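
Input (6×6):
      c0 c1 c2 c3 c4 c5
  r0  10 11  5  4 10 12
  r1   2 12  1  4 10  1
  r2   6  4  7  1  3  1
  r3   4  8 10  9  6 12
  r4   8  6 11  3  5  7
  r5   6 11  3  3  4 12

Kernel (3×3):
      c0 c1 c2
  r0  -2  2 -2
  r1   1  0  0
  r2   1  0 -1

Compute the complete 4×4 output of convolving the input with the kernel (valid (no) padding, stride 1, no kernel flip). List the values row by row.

-7 -5 -17 -8
18 -27 -3 8
-17 15 -2 7
-1 0 -4 -36

Output[0,0]: The receptive field on the input at this output position is [10 11 5 / 2 12 1 / 6 4 7]. Elementwise product with the kernel and sum: 10·-2 + 11·2 + 5·-2 + 2·1 + 6·1 + 7·-1.
Output[0,1]: The receptive field on the input at this output position is [11 5 4 / 12 1 4 / 4 7 1]. Elementwise product with the kernel and sum: 11·-2 + 5·2 + 4·-2 + 12·1 + 4·1 + 1·-1.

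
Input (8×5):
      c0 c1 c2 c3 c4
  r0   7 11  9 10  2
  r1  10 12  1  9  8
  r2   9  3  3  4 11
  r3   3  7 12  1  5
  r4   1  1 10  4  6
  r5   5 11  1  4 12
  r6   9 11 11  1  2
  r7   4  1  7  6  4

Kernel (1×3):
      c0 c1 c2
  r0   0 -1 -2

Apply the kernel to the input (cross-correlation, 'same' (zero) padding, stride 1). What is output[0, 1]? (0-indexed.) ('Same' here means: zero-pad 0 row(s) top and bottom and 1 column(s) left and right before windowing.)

The receptive field on the zero-padded input at this output position is [7 11 9]. Elementwise product with the kernel and sum: 11·-1 + 9·-2.

-29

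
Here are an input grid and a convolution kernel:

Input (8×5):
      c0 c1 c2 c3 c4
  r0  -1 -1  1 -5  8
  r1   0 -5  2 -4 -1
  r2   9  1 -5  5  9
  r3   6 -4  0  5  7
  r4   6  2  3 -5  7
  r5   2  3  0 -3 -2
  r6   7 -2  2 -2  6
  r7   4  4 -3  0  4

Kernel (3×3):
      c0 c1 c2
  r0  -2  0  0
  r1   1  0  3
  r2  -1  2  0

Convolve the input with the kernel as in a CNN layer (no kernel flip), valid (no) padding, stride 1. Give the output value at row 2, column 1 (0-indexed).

The receptive field on the input at this output position is [1 -5 5 / -4 0 5 / 2 3 -5]. Elementwise product with the kernel and sum: 1·-2 + -4·1 + 5·3 + 2·-1 + 3·2.

13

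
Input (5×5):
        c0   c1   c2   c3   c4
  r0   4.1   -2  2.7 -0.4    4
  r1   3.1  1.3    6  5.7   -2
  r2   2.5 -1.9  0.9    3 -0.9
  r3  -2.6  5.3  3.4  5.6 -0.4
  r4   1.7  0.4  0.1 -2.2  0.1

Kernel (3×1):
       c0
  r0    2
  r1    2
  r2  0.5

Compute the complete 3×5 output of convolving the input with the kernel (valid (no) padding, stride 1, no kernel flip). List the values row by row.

Output[0,0]: The receptive field on the input at this output position is [4.1 / 3.1 / 2.5]. Elementwise product with the kernel and sum: 4.1·2 + 3.1·2 + 2.5·0.5.
Output[0,1]: The receptive field on the input at this output position is [-2 / 1.3 / -1.9]. Elementwise product with the kernel and sum: -2·2 + 1.3·2 + -1.9·0.5.

15.65 -2.35 17.85 12.1 3.55
9.9 1.45 15.5 20.2 -6
0.65 7 8.65 16.1 -2.55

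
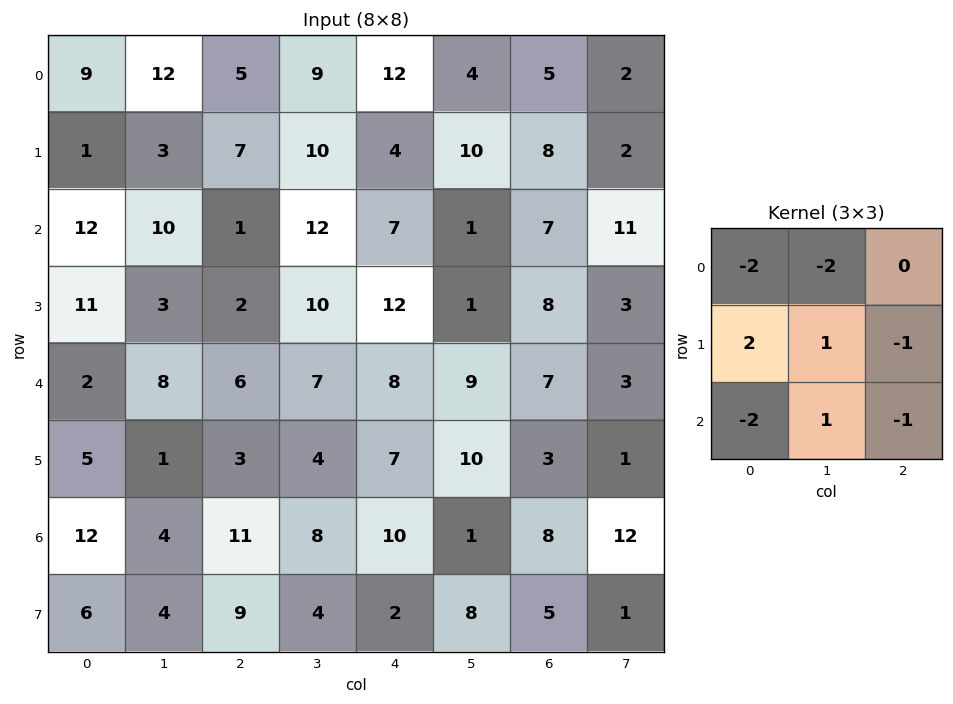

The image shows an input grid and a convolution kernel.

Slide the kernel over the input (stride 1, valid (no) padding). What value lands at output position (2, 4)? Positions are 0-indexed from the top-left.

The receptive field on the input at this output position is [7 1 7 / 12 1 8 / 8 9 7]. Elementwise product with the kernel and sum: 7·-2 + 1·-2 + 12·2 + 1·1 + 8·-1 + 8·-2 + 9·1 + 7·-1.

-13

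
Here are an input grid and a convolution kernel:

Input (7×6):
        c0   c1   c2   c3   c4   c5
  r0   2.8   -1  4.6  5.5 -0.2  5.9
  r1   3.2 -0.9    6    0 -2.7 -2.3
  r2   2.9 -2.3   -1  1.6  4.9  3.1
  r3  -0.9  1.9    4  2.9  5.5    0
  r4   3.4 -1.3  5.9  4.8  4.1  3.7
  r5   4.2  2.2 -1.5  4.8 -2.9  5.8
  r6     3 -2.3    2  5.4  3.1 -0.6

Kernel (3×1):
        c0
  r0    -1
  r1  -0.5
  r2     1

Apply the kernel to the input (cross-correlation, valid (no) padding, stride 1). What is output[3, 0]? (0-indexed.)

3.4

The receptive field on the input at this output position is [-0.9 / 3.4 / 4.2]. Elementwise product with the kernel and sum: -0.9·-1 + 3.4·-0.5 + 4.2·1.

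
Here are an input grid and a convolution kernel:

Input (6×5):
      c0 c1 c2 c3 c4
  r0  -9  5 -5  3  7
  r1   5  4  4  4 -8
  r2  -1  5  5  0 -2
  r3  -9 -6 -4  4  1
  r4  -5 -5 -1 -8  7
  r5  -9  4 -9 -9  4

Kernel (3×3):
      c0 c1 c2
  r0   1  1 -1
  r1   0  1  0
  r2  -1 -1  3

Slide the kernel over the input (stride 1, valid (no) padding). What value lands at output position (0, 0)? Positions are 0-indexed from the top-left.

The receptive field on the input at this output position is [-9 5 -5 / 5 4 4 / -1 5 5]. Elementwise product with the kernel and sum: -9·1 + 5·1 + -5·-1 + 4·1 + -1·-1 + 5·-1 + 5·3.

16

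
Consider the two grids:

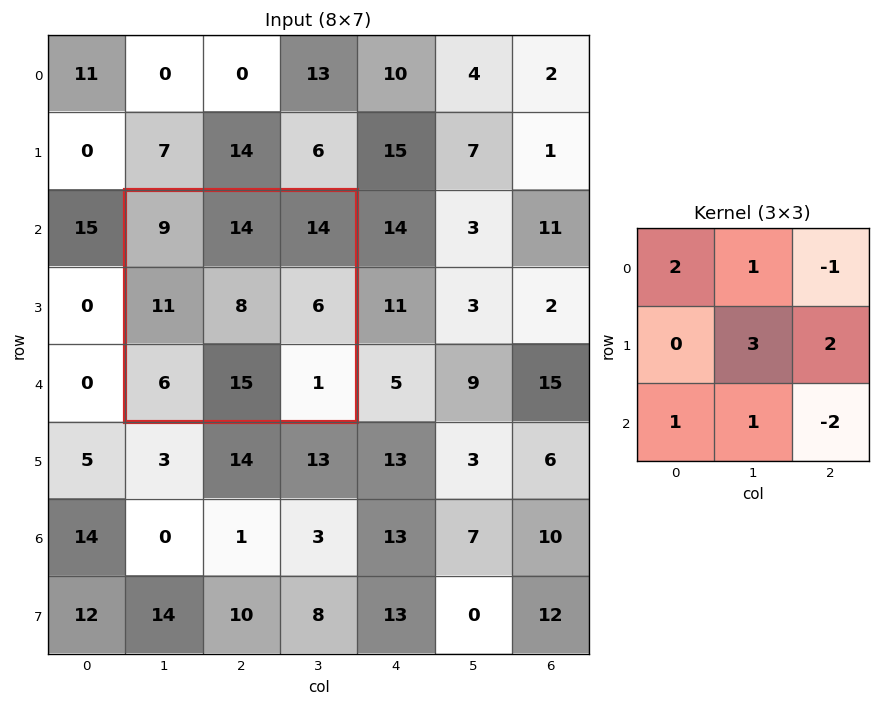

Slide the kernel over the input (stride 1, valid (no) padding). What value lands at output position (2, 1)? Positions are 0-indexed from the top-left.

The receptive field on the input at this output position is [9 14 14 / 11 8 6 / 6 15 1]. Elementwise product with the kernel and sum: 9·2 + 14·1 + 14·-1 + 8·3 + 6·2 + 6·1 + 15·1 + 1·-2.

73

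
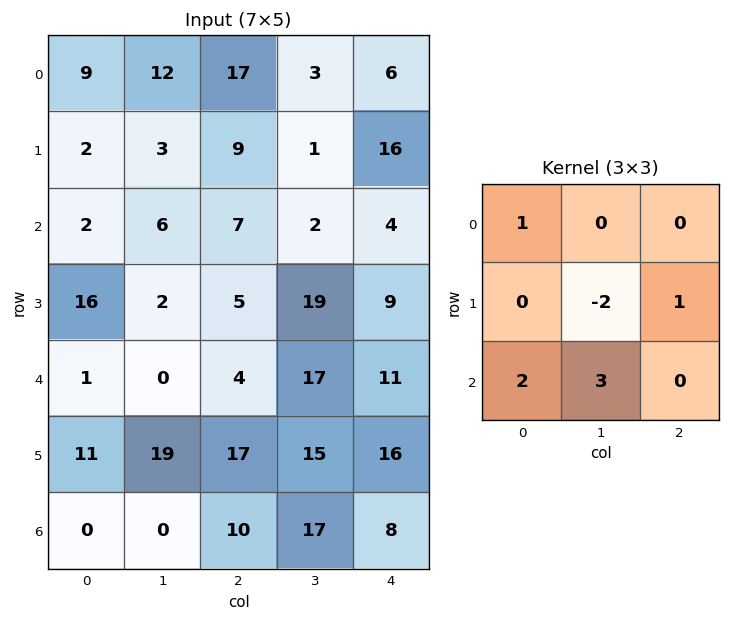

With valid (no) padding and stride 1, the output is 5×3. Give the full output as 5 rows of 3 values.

Output[0,0]: The receptive field on the input at this output position is [9 12 17 / 2 3 9 / 2 6 7]. Elementwise product with the kernel and sum: 9·1 + 3·-2 + 9·1 + 2·2 + 6·3.

34 28 51
35 10 76
5 27 37
99 100 61
-20 11 61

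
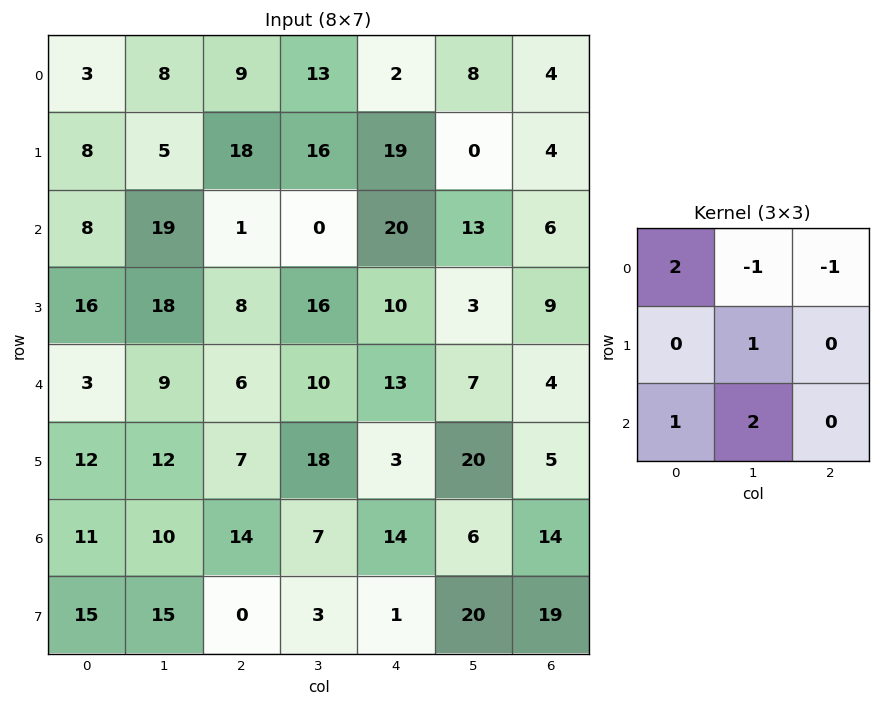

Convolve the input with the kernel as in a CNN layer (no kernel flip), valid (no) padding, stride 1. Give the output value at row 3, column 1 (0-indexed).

The receptive field on the input at this output position is [18 8 16 / 9 6 10 / 12 7 18]. Elementwise product with the kernel and sum: 18·2 + 8·-1 + 16·-1 + 6·1 + 12·1 + 7·2.

44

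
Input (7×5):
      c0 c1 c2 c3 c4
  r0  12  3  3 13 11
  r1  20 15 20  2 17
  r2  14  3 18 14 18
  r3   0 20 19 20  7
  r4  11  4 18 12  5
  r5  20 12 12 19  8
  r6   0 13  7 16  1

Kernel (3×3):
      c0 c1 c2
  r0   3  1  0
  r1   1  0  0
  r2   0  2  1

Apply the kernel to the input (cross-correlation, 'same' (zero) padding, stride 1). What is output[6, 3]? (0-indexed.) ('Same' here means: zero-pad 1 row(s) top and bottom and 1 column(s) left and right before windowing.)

The receptive field on the zero-padded input at this output position is [12 19 8 / 7 16 1 / 0 0 0]. Elementwise product with the kernel and sum: 12·3 + 19·1 + 7·1 + 0·2 + 0·1.

62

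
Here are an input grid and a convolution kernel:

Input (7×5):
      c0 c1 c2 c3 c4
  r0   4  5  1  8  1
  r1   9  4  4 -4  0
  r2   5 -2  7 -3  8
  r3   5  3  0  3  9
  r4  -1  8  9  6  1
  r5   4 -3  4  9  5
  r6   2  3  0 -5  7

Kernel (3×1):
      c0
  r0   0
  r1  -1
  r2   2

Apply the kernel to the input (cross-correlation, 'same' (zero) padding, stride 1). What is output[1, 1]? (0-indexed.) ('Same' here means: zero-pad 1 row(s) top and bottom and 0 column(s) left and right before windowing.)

The receptive field on the zero-padded input at this output position is [5 / 4 / -2]. Elementwise product with the kernel and sum: 4·-1 + -2·2.

-8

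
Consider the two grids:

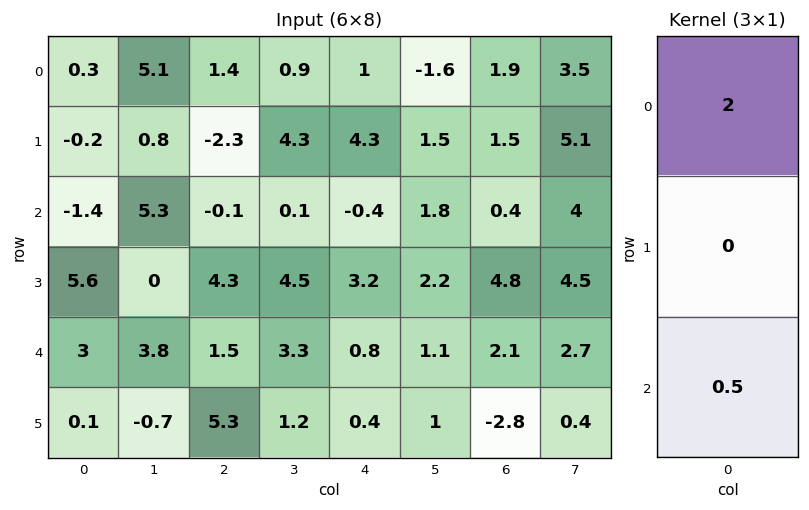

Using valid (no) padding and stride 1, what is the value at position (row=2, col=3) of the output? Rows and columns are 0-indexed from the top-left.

The receptive field on the input at this output position is [0.1 / 4.5 / 3.3]. Elementwise product with the kernel and sum: 0.1·2 + 3.3·0.5.

1.85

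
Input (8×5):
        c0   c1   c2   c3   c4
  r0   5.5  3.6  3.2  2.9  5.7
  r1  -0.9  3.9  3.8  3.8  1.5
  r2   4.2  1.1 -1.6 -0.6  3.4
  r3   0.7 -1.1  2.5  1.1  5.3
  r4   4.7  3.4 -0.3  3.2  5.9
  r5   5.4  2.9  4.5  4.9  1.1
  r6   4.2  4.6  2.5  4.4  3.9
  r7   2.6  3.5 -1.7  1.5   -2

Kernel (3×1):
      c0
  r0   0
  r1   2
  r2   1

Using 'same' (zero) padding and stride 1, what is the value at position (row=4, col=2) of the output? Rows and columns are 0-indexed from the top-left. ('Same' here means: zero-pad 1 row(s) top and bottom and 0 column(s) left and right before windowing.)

The receptive field on the zero-padded input at this output position is [2.5 / -0.3 / 4.5]. Elementwise product with the kernel and sum: -0.3·2 + 4.5·1.

3.9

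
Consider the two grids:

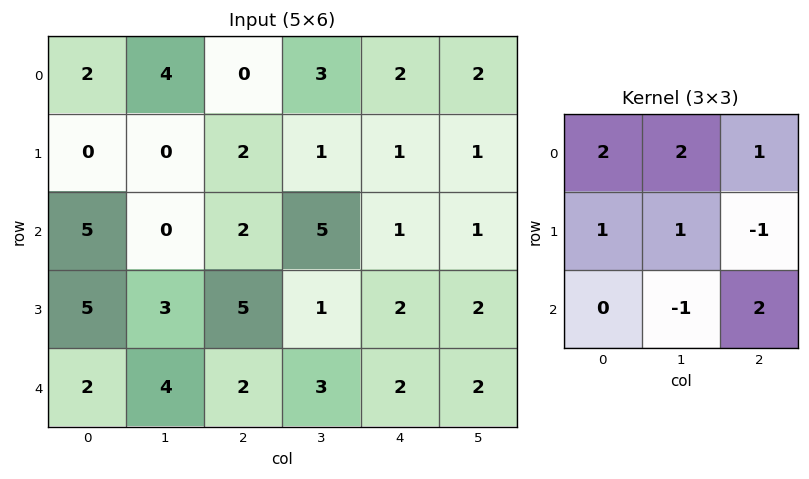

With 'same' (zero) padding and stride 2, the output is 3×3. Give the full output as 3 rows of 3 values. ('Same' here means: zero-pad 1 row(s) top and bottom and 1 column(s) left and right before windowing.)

-2 1 4
6 -1 12
11 20 11

Output[0,0]: The receptive field on the zero-padded input at this output position is [0 0 0 / 0 2 4 / 0 0 0]. Elementwise product with the kernel and sum: 0·2 + 0·2 + 0·1 + 0·1 + 2·1 + 4·-1 + 0·-1 + 0·2.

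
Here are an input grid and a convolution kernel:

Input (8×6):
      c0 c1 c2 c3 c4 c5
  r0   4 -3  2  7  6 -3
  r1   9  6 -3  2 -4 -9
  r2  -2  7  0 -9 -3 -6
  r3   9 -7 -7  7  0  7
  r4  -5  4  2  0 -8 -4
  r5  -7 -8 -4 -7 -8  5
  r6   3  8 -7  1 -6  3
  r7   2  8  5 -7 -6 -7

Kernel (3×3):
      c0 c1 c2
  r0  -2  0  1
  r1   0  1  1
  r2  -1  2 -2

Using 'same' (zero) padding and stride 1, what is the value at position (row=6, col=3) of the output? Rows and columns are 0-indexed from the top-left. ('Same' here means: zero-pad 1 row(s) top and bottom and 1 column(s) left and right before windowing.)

-12

The receptive field on the zero-padded input at this output position is [-4 -7 -8 / -7 1 -6 / 5 -7 -6]. Elementwise product with the kernel and sum: -4·-2 + -8·1 + 1·1 + -6·1 + 5·-1 + -7·2 + -6·-2.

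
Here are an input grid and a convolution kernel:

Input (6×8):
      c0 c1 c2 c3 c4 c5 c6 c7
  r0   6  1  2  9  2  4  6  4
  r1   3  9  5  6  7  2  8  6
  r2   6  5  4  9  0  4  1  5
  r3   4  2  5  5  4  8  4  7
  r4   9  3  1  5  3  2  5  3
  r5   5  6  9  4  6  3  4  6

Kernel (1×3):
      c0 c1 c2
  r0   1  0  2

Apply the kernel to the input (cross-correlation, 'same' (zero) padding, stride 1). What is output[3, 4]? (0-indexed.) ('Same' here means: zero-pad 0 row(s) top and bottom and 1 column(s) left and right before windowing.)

The receptive field on the zero-padded input at this output position is [5 4 8]. Elementwise product with the kernel and sum: 5·1 + 8·2.

21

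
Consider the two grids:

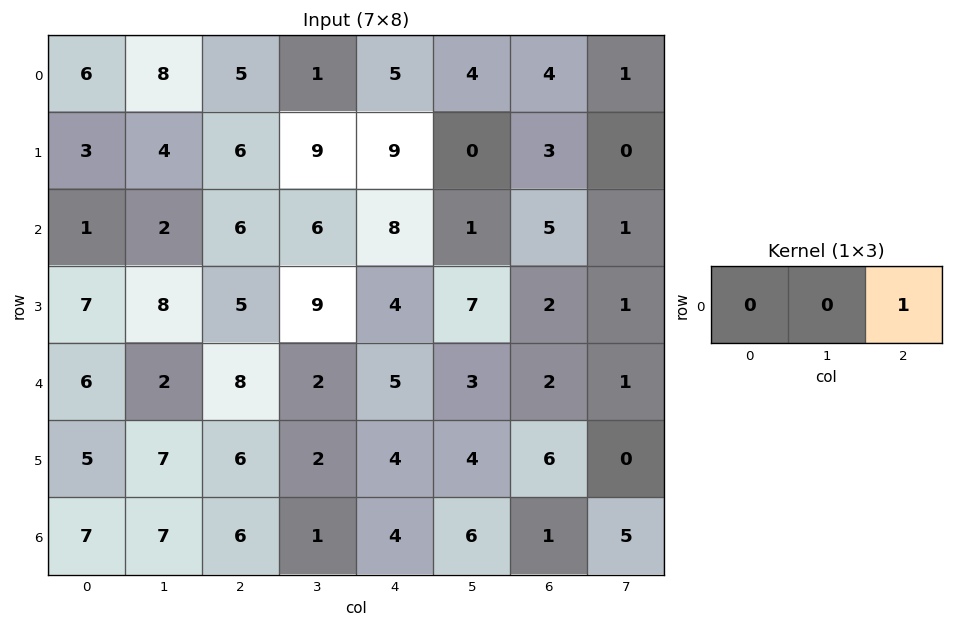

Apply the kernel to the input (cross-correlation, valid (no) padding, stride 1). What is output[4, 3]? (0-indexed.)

The receptive field on the input at this output position is [2 5 3]. Elementwise product with the kernel and sum: 3·1.

3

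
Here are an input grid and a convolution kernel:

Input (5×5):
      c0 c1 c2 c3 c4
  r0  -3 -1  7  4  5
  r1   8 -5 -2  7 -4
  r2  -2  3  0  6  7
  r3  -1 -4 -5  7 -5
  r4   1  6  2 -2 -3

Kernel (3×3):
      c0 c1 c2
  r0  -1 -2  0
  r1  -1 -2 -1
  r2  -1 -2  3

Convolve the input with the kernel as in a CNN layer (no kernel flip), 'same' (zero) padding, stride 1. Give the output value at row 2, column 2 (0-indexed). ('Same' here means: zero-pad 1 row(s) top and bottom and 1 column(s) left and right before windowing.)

35

The receptive field on the zero-padded input at this output position is [-5 -2 7 / 3 0 6 / -4 -5 7]. Elementwise product with the kernel and sum: -5·-1 + -2·-2 + 3·-1 + 0·-2 + 6·-1 + -4·-1 + -5·-2 + 7·3.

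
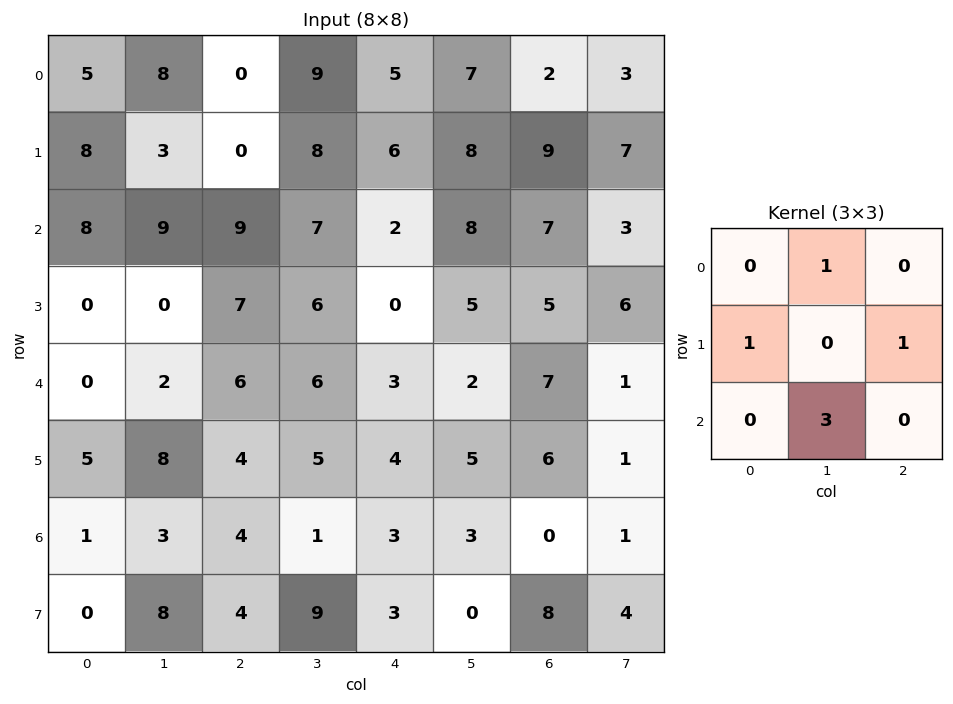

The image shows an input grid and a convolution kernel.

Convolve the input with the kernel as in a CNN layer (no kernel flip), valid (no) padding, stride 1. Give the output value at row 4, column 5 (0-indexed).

13

The receptive field on the input at this output position is [2 7 1 / 5 6 1 / 3 0 1]. Elementwise product with the kernel and sum: 7·1 + 5·1 + 1·1 + 0·3.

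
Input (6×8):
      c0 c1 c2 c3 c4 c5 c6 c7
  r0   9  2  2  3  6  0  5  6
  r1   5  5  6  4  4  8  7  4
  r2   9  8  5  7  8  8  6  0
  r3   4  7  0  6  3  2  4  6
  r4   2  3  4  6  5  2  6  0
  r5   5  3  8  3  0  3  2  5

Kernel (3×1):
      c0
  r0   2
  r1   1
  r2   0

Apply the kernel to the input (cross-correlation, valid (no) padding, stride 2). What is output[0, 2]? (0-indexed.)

The receptive field on the input at this output position is [6 / 4 / 8]. Elementwise product with the kernel and sum: 6·2 + 4·1.

16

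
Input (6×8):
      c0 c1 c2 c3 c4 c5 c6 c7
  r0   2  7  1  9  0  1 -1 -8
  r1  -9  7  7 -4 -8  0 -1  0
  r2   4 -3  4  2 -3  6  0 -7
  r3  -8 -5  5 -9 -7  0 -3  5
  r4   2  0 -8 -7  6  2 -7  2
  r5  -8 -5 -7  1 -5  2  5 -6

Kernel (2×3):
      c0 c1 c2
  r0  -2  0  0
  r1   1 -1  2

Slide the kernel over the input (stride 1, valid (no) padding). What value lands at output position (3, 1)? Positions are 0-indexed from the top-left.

4

The receptive field on the input at this output position is [-5 5 -9 / 0 -8 -7]. Elementwise product with the kernel and sum: -5·-2 + 0·1 + -8·-1 + -7·2.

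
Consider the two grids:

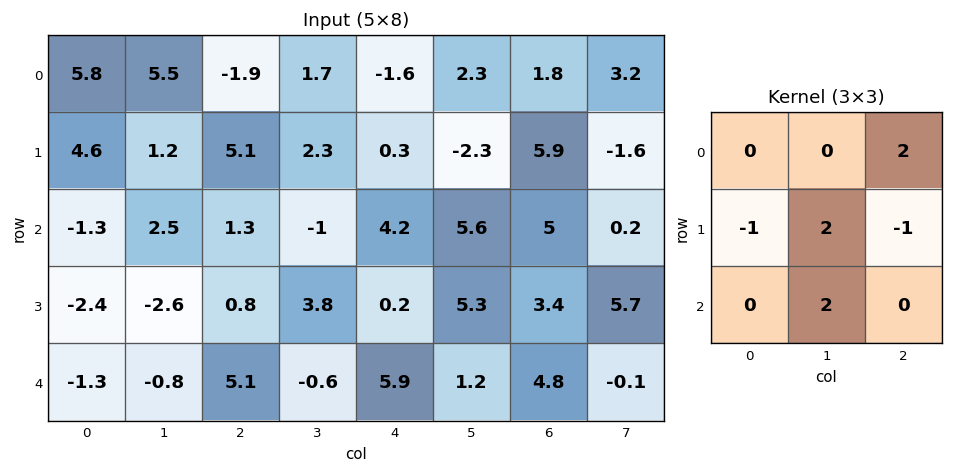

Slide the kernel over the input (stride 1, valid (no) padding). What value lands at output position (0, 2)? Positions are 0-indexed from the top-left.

-6

The receptive field on the input at this output position is [-1.9 1.7 -1.6 / 5.1 2.3 0.3 / 1.3 -1 4.2]. Elementwise product with the kernel and sum: -1.6·2 + 5.1·-1 + 2.3·2 + 0.3·-1 + -1·2.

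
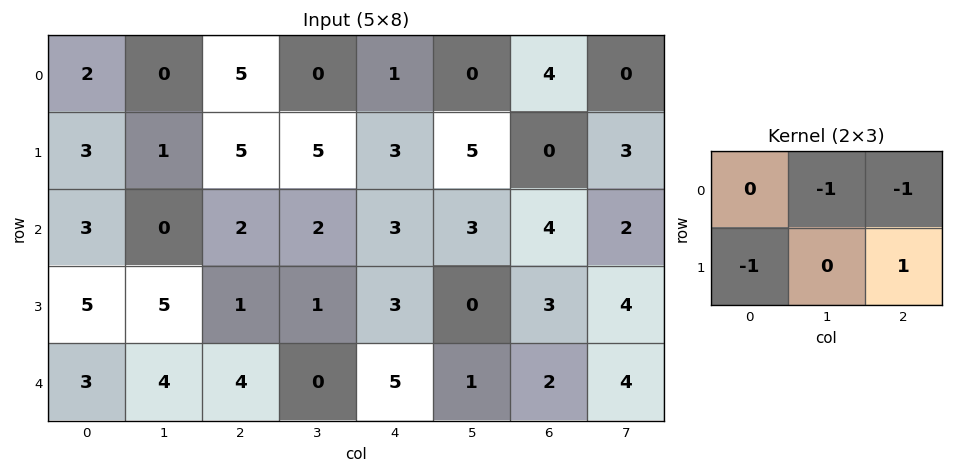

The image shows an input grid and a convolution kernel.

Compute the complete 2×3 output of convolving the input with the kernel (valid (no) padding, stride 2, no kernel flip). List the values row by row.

-3 -3 -7
-6 -3 -7

Output[0,0]: The receptive field on the input at this output position is [2 0 5 / 3 1 5]. Elementwise product with the kernel and sum: 0·-1 + 5·-1 + 3·-1 + 5·1.
Output[0,1]: The receptive field on the input at this output position is [5 0 1 / 5 5 3]. Elementwise product with the kernel and sum: 0·-1 + 1·-1 + 5·-1 + 3·1.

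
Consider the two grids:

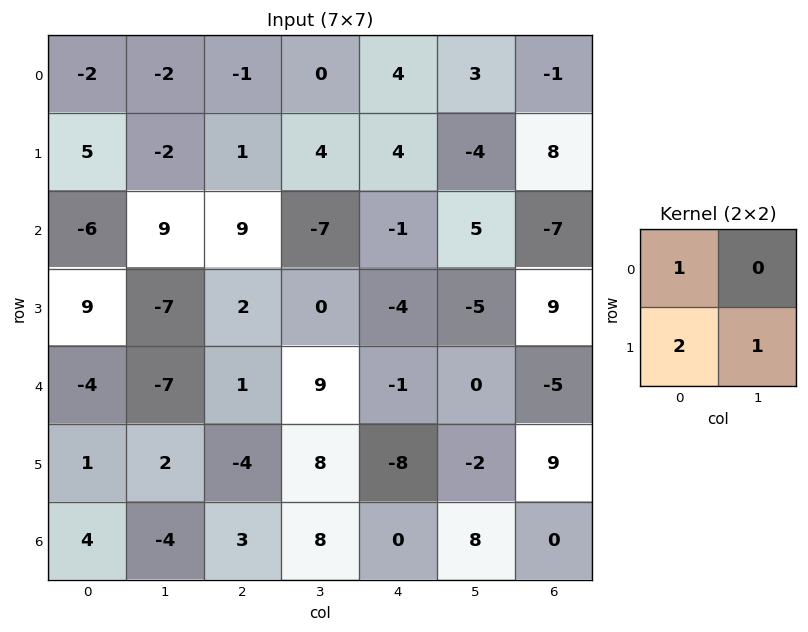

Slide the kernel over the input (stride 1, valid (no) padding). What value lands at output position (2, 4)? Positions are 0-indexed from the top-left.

-14

The receptive field on the input at this output position is [-1 5 / -4 -5]. Elementwise product with the kernel and sum: -1·1 + -4·2 + -5·1.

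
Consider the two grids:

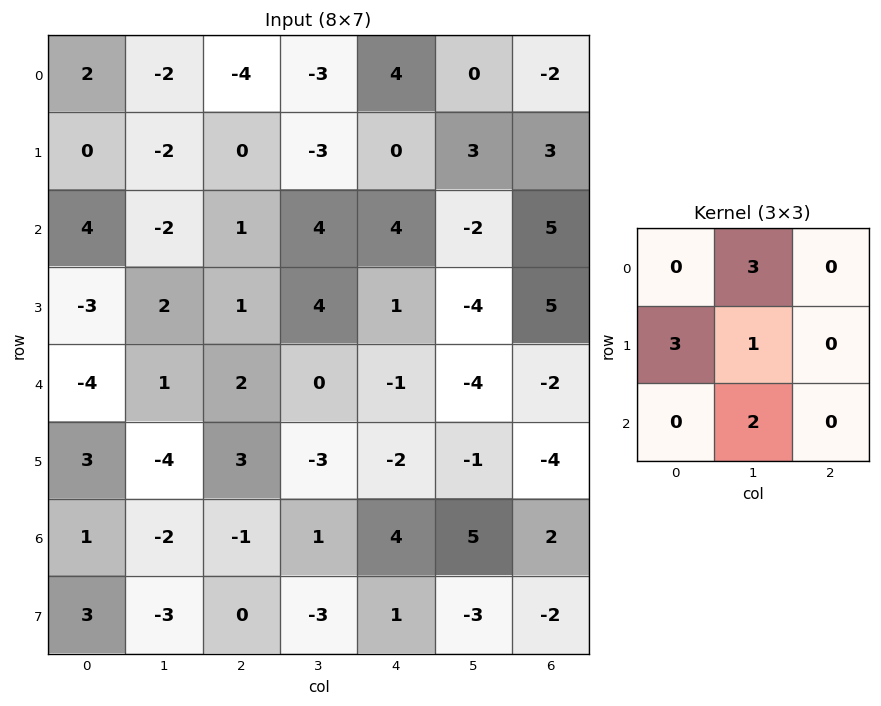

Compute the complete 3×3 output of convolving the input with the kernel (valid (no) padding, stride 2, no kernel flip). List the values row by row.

-12 -4 -1
-11 19 -15
4 8 -9

Output[0,0]: The receptive field on the input at this output position is [2 -2 -4 / 0 -2 0 / 4 -2 1]. Elementwise product with the kernel and sum: -2·3 + 0·3 + -2·1 + -2·2.
Output[0,1]: The receptive field on the input at this output position is [-4 -3 4 / 0 -3 0 / 1 4 4]. Elementwise product with the kernel and sum: -3·3 + 0·3 + -3·1 + 4·2.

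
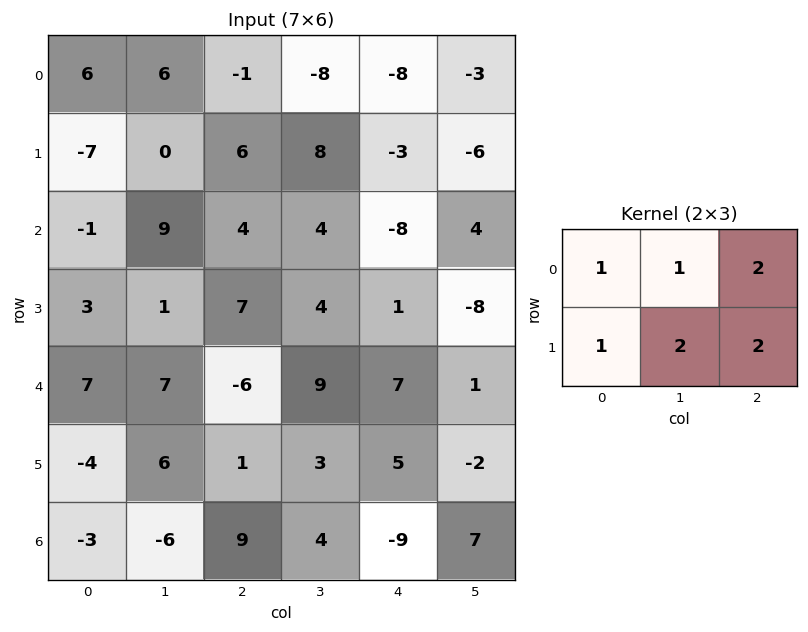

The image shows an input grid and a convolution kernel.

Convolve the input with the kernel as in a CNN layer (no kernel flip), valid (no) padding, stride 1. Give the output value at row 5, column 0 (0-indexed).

The receptive field on the input at this output position is [-4 6 1 / -3 -6 9]. Elementwise product with the kernel and sum: -4·1 + 6·1 + 1·2 + -3·1 + -6·2 + 9·2.

7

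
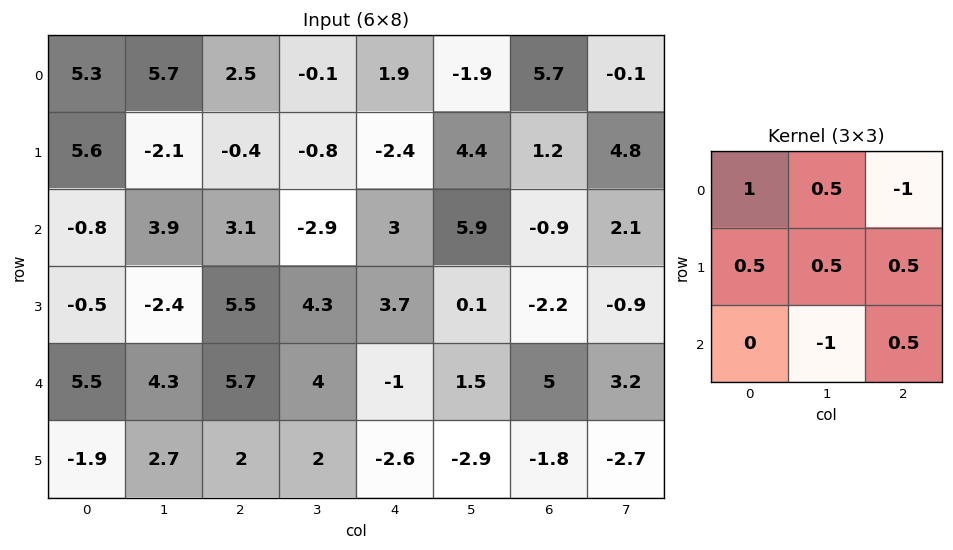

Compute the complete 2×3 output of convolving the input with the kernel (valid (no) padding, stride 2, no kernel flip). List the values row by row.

4.85 3.15 -9.5
-2.1 0.9 8.65

Output[0,0]: The receptive field on the input at this output position is [5.3 5.7 2.5 / 5.6 -2.1 -0.4 / -0.8 3.9 3.1]. Elementwise product with the kernel and sum: 5.3·1 + 5.7·0.5 + 2.5·-1 + 5.6·0.5 + -2.1·0.5 + -0.4·0.5 + 3.9·-1 + 3.1·0.5.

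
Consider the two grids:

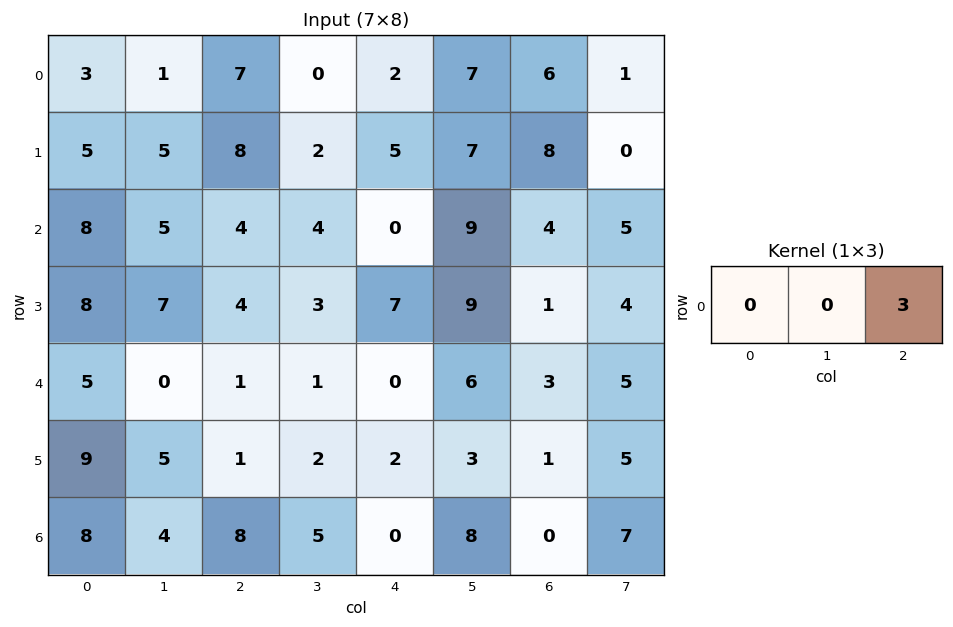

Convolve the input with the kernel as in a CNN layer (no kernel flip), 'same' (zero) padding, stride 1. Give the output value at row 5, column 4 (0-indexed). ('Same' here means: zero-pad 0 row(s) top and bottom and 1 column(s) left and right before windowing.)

The receptive field on the zero-padded input at this output position is [2 2 3]. Elementwise product with the kernel and sum: 3·3.

9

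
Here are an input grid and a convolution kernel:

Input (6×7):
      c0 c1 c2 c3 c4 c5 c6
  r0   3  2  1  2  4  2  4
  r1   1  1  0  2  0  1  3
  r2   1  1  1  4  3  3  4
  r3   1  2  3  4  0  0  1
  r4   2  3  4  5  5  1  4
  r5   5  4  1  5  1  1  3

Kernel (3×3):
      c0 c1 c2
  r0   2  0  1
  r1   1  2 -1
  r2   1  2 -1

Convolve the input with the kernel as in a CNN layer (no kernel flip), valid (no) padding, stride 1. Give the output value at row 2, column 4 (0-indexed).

The receptive field on the input at this output position is [3 3 4 / 0 0 1 / 5 1 4]. Elementwise product with the kernel and sum: 3·2 + 4·1 + 0·1 + 0·2 + 1·-1 + 5·1 + 1·2 + 4·-1.

12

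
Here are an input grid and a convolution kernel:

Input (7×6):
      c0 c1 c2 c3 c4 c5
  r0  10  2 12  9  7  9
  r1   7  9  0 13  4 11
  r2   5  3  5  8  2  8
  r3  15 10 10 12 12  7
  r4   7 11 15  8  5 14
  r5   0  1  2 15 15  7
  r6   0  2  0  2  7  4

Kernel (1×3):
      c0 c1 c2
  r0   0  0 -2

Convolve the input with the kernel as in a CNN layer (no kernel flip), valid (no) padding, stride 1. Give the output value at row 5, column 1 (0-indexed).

-30

The receptive field on the input at this output position is [1 2 15]. Elementwise product with the kernel and sum: 15·-2.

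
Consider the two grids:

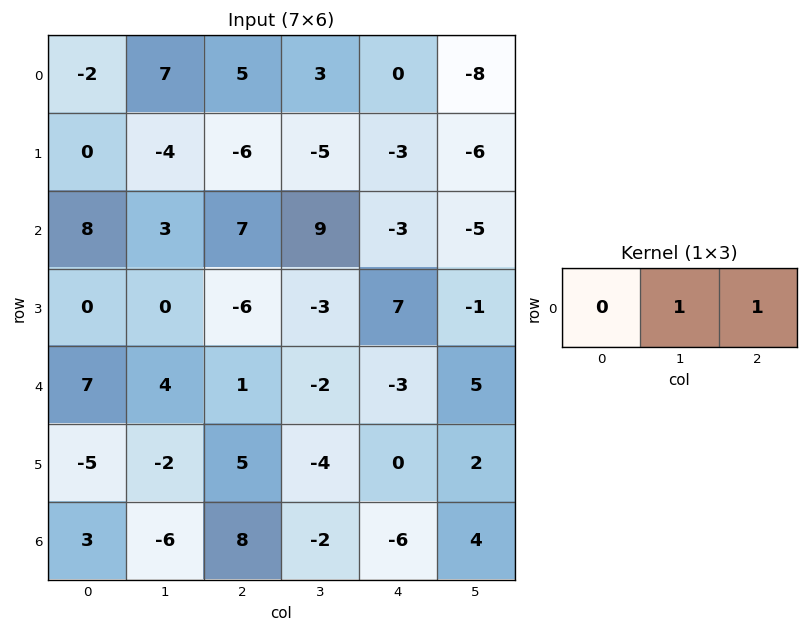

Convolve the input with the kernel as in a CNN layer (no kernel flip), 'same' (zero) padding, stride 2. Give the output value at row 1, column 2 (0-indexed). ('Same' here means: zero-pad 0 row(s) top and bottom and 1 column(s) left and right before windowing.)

-8

The receptive field on the zero-padded input at this output position is [9 -3 -5]. Elementwise product with the kernel and sum: -3·1 + -5·1.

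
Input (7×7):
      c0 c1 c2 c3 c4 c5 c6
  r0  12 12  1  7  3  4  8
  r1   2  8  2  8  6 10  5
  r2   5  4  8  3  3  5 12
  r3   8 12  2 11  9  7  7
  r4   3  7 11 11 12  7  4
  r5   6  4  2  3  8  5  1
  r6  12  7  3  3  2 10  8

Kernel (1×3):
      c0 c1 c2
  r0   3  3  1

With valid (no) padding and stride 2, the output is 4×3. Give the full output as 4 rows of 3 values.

Output[0,0]: The receptive field on the input at this output position is [12 12 1]. Elementwise product with the kernel and sum: 12·3 + 12·3 + 1·1.
Output[0,1]: The receptive field on the input at this output position is [1 7 3]. Elementwise product with the kernel and sum: 1·3 + 7·3 + 3·1.

73 27 29
35 36 36
41 78 61
60 20 44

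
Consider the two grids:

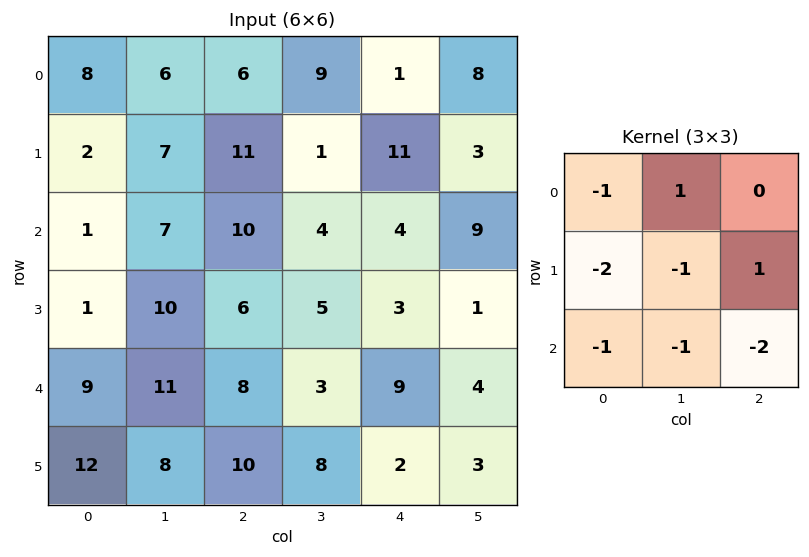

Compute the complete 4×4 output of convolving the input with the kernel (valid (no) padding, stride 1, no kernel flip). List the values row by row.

-30 -49 -31 -44
-17 -42 -47 -3
-36 -43 -49 -32
-52 -65 -33 -29

Output[0,0]: The receptive field on the input at this output position is [8 6 6 / 2 7 11 / 1 7 10]. Elementwise product with the kernel and sum: 8·-1 + 6·1 + 2·-2 + 7·-1 + 11·1 + 1·-1 + 7·-1 + 10·-2.
Output[0,1]: The receptive field on the input at this output position is [6 6 9 / 7 11 1 / 7 10 4]. Elementwise product with the kernel and sum: 6·-1 + 6·1 + 7·-2 + 11·-1 + 1·1 + 7·-1 + 10·-1 + 4·-2.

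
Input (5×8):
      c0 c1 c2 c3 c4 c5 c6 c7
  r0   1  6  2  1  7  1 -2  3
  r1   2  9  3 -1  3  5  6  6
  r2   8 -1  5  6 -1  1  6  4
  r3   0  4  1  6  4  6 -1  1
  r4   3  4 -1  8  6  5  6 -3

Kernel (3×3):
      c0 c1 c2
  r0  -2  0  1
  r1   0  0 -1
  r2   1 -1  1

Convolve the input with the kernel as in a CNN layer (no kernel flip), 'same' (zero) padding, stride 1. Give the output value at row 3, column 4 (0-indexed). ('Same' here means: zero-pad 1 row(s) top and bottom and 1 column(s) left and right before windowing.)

The receptive field on the zero-padded input at this output position is [6 -1 1 / 6 4 6 / 8 6 5]. Elementwise product with the kernel and sum: 6·-2 + 1·1 + 6·-1 + 8·1 + 6·-1 + 5·1.

-10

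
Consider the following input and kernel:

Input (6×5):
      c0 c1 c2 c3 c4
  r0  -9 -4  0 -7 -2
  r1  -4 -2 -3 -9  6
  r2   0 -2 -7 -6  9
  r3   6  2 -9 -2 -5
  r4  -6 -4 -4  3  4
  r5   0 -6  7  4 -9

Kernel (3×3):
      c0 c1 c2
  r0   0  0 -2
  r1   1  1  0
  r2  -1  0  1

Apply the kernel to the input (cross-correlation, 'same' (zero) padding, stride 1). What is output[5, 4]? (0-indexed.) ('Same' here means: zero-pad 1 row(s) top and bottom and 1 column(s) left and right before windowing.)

-5

The receptive field on the zero-padded input at this output position is [3 4 0 / 4 -9 0 / 0 0 0]. Elementwise product with the kernel and sum: 0·-2 + 4·1 + -9·1 + 0·-1 + 0·1.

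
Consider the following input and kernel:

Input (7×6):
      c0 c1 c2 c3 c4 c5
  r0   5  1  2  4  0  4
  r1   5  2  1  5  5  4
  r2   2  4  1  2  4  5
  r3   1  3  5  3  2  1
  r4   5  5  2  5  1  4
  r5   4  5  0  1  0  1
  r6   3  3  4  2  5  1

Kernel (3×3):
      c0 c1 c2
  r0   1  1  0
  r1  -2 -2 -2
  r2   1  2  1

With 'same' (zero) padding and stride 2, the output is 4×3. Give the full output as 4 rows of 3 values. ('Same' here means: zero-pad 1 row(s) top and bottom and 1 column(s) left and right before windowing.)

Output[0,0]: The receptive field on the zero-padded input at this output position is [0 0 0 / 0 5 1 / 0 5 2]. Elementwise product with the kernel and sum: 0·1 + 0·1 + 0·-2 + 5·-2 + 1·-2 + 0·1 + 5·2 + 2·1.

0 -5 3
-2 5 -4
-6 -10 -13
-8 -13 -15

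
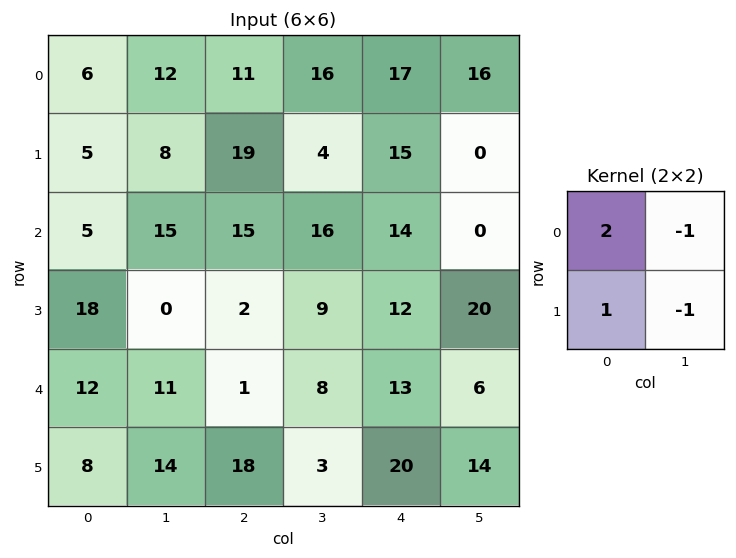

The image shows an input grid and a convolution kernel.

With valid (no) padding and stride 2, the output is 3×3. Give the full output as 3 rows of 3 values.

Output[0,0]: The receptive field on the input at this output position is [6 12 / 5 8]. Elementwise product with the kernel and sum: 6·2 + 12·-1 + 5·1 + 8·-1.
Output[0,1]: The receptive field on the input at this output position is [11 16 / 19 4]. Elementwise product with the kernel and sum: 11·2 + 16·-1 + 19·1 + 4·-1.

-3 21 33
13 7 20
7 9 26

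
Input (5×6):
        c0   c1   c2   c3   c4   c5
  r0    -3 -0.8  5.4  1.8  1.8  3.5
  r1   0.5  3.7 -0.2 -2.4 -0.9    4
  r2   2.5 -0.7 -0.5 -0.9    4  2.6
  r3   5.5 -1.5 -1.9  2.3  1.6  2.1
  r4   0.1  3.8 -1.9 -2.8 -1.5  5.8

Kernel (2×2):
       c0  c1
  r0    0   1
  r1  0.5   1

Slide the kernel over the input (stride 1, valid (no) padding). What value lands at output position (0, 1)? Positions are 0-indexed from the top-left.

7.05

The receptive field on the input at this output position is [-0.8 5.4 / 3.7 -0.2]. Elementwise product with the kernel and sum: 5.4·1 + 3.7·0.5 + -0.2·1.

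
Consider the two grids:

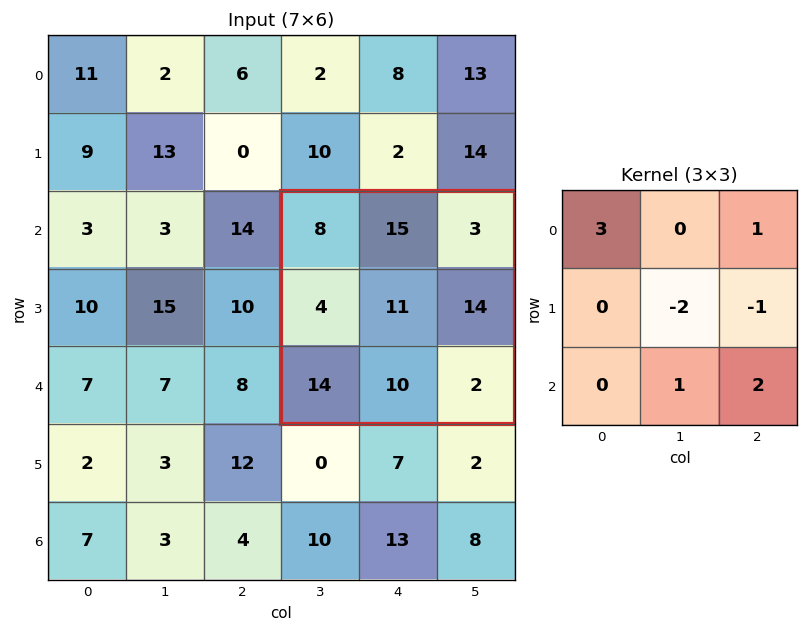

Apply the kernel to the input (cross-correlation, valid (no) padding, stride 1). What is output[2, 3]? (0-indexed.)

The receptive field on the input at this output position is [8 15 3 / 4 11 14 / 14 10 2]. Elementwise product with the kernel and sum: 8·3 + 3·1 + 11·-2 + 14·-1 + 10·1 + 2·2.

5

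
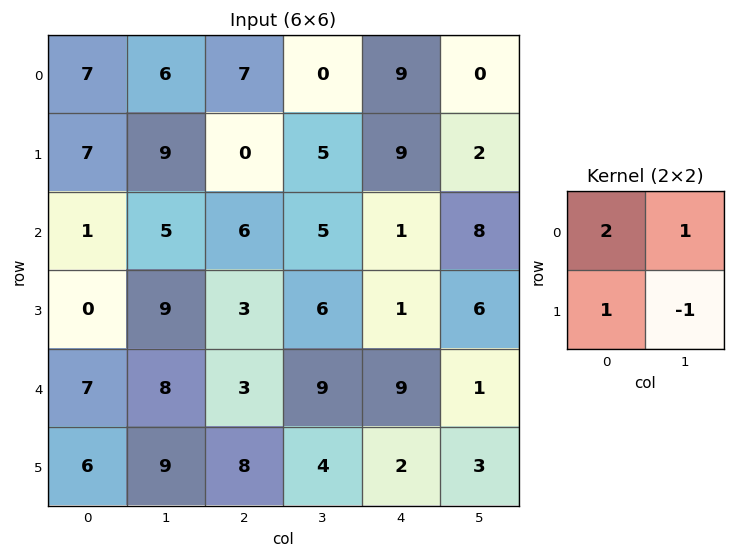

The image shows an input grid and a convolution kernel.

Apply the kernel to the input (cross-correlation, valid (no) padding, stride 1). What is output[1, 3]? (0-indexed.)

23

The receptive field on the input at this output position is [5 9 / 5 1]. Elementwise product with the kernel and sum: 5·2 + 9·1 + 5·1 + 1·-1.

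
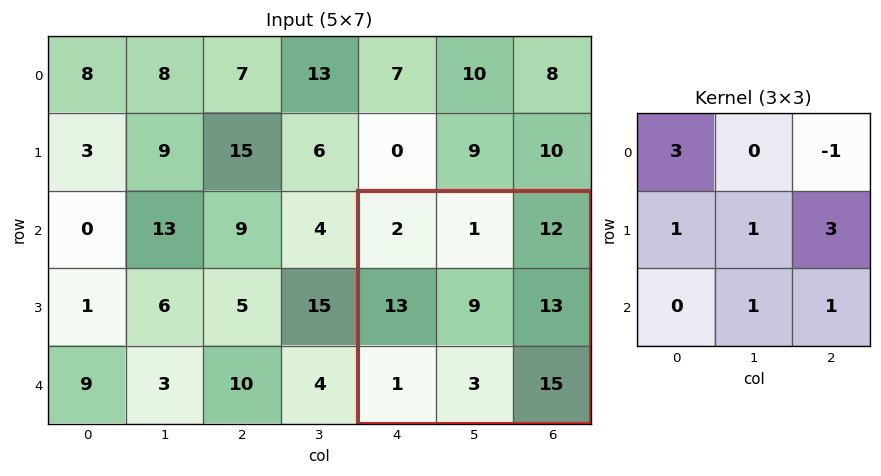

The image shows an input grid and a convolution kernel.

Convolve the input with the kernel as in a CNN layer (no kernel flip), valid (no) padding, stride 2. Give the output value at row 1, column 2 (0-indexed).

The receptive field on the input at this output position is [2 1 12 / 13 9 13 / 1 3 15]. Elementwise product with the kernel and sum: 2·3 + 12·-1 + 13·1 + 9·1 + 13·3 + 3·1 + 15·1.

73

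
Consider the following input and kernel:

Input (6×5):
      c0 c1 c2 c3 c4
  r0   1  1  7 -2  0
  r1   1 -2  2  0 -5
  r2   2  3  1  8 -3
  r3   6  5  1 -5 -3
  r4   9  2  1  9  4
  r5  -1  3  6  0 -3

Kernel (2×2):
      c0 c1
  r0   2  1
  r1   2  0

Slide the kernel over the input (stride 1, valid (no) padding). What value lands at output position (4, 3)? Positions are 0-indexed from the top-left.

22

The receptive field on the input at this output position is [9 4 / 0 -3]. Elementwise product with the kernel and sum: 9·2 + 4·1 + 0·2.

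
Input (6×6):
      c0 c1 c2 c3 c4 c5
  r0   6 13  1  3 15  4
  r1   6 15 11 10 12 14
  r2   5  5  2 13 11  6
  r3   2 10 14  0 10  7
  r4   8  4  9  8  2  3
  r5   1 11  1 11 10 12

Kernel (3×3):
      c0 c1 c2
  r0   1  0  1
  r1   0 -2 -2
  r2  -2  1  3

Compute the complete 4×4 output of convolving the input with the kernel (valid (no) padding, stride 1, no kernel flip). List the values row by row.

Output[0,0]: The receptive field on the input at this output position is [6 13 1 / 6 15 11 / 5 5 2]. Elementwise product with the kernel and sum: 6·1 + 1·1 + 15·-2 + 11·-2 + 5·-2 + 5·1 + 2·3.

-44 5 14 -42
51 -11 -23 21
-26 15 -11 -20
2 -12 43 21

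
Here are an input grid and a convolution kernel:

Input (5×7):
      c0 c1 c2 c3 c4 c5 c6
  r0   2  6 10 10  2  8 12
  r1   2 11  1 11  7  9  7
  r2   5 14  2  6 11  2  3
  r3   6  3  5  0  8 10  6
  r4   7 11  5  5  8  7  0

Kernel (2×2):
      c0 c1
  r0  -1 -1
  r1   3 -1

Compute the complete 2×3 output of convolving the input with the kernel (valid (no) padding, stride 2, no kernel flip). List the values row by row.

-13 -28 2
-4 7 1

Output[0,0]: The receptive field on the input at this output position is [2 6 / 2 11]. Elementwise product with the kernel and sum: 2·-1 + 6·-1 + 2·3 + 11·-1.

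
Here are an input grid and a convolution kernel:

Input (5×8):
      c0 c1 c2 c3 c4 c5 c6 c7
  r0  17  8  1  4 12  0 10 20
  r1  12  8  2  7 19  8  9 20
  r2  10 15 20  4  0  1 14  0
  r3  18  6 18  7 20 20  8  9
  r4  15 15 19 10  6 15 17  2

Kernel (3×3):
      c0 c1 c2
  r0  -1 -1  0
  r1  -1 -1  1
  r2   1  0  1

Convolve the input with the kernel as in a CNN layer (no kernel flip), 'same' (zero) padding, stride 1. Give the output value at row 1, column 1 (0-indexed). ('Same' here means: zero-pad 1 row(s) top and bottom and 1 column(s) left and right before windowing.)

The receptive field on the zero-padded input at this output position is [17 8 1 / 12 8 2 / 10 15 20]. Elementwise product with the kernel and sum: 17·-1 + 8·-1 + 12·-1 + 8·-1 + 2·1 + 10·1 + 20·1.

-13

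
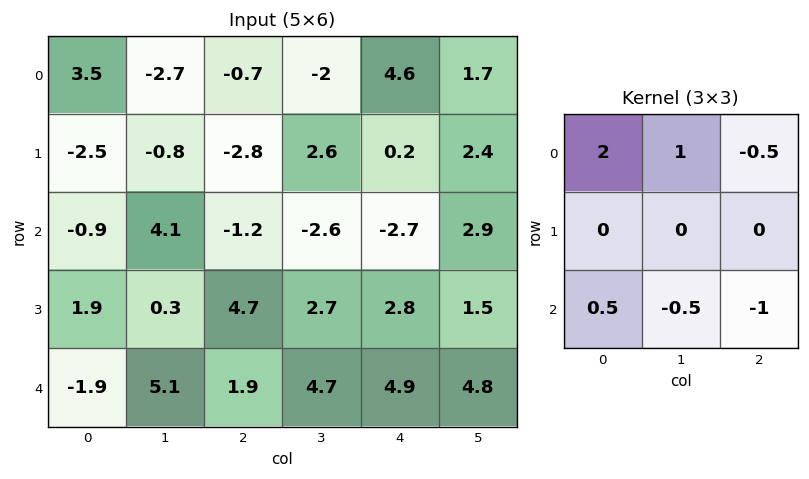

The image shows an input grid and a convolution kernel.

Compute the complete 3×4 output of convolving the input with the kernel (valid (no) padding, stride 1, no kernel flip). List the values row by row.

Output[0,0]: The receptive field on the input at this output position is [3.5 -2.7 -0.7 / -2.5 -0.8 -2.8 / -0.9 4.1 -1.2]. Elementwise product with the kernel and sum: 3.5·2 + -2.7·1 + -0.7·-0.5 + -0.9·0.5 + 4.1·-0.5 + -1.2·-1.

3.35 0.15 -2.3 -3.1
-8.3 -10.6 -4.9 2.65
-2.5 5.2 -9.95 -14.25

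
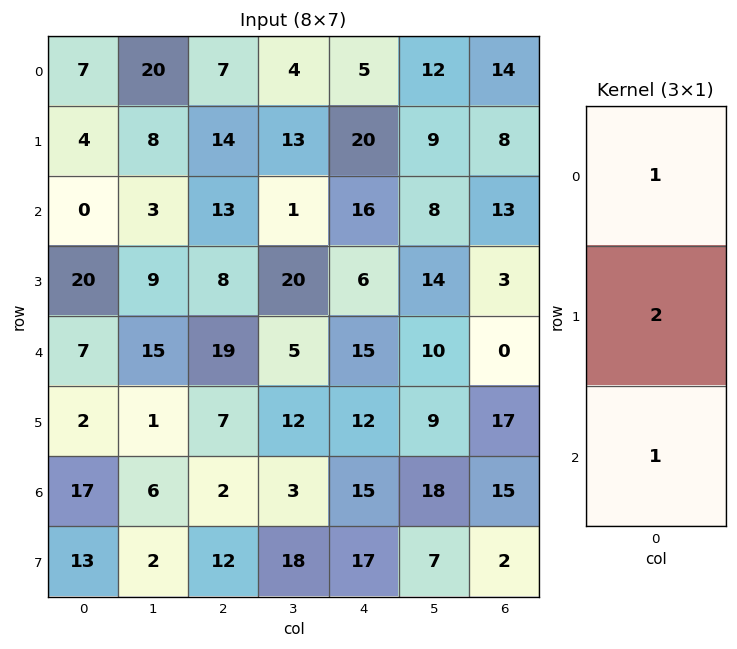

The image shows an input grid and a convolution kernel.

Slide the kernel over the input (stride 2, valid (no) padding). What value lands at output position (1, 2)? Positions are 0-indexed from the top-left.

43

The receptive field on the input at this output position is [16 / 6 / 15]. Elementwise product with the kernel and sum: 16·1 + 6·2 + 15·1.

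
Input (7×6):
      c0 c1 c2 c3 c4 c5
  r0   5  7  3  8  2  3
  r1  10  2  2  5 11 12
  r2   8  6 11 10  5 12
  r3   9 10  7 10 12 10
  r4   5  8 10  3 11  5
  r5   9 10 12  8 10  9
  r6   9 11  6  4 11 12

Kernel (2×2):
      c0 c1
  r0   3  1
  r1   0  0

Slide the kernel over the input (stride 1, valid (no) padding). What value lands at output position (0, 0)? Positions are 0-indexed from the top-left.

22

The receptive field on the input at this output position is [5 7 / 10 2]. Elementwise product with the kernel and sum: 5·3 + 7·1.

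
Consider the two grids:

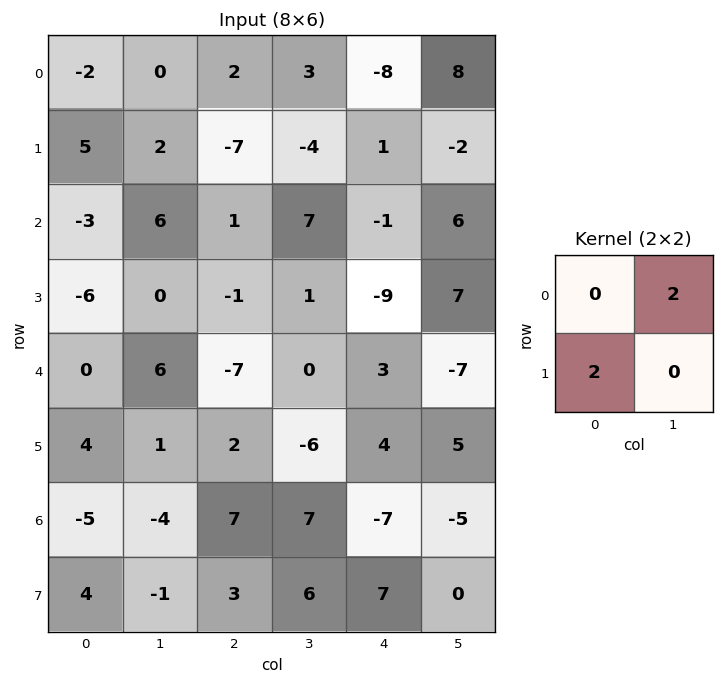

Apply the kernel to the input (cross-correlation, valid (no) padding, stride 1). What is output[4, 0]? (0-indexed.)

20

The receptive field on the input at this output position is [0 6 / 4 1]. Elementwise product with the kernel and sum: 6·2 + 4·2.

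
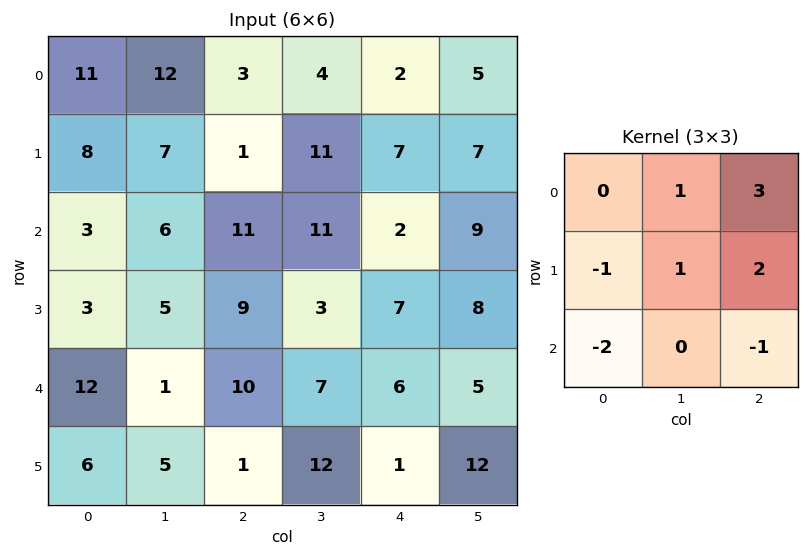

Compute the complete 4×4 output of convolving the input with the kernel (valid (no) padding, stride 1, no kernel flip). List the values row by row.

Output[0,0]: The receptive field on the input at this output position is [11 12 3 / 8 7 1 / 3 6 11]. Elementwise product with the kernel and sum: 12·1 + 3·3 + 8·-1 + 7·1 + 1·2 + 3·-2 + 11·-1.

5 8 10 -4
20 48 11 23
25 45 -1 30
28 19 30 4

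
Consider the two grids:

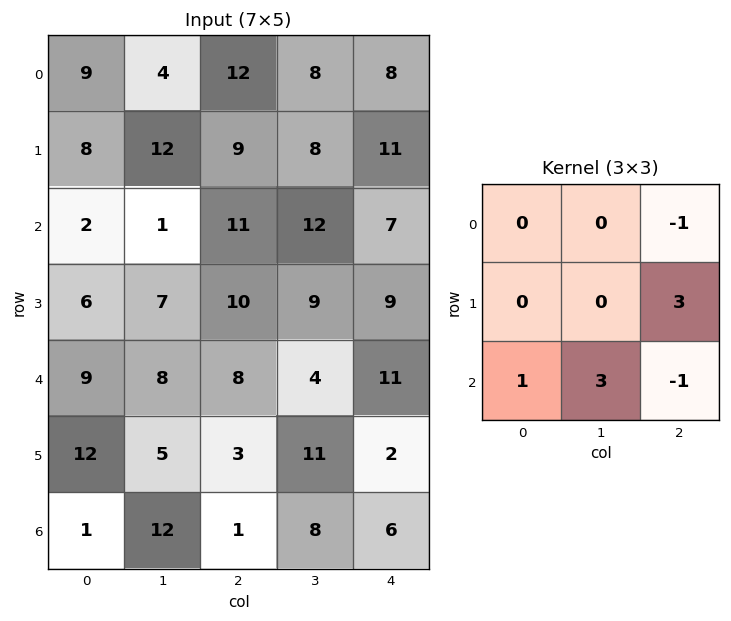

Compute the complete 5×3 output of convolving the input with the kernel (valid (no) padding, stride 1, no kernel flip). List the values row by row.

9 38 65
41 56 38
44 43 29
38 6 58
37 36 14

Output[0,0]: The receptive field on the input at this output position is [9 4 12 / 8 12 9 / 2 1 11]. Elementwise product with the kernel and sum: 12·-1 + 9·3 + 2·1 + 1·3 + 11·-1.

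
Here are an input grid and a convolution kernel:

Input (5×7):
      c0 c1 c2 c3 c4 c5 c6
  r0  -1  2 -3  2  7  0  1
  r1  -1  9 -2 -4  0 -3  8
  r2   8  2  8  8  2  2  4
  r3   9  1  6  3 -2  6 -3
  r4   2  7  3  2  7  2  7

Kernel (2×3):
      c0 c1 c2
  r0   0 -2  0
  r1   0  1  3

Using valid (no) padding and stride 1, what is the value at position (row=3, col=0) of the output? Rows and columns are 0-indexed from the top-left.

14

The receptive field on the input at this output position is [9 1 6 / 2 7 3]. Elementwise product with the kernel and sum: 1·-2 + 7·1 + 3·3.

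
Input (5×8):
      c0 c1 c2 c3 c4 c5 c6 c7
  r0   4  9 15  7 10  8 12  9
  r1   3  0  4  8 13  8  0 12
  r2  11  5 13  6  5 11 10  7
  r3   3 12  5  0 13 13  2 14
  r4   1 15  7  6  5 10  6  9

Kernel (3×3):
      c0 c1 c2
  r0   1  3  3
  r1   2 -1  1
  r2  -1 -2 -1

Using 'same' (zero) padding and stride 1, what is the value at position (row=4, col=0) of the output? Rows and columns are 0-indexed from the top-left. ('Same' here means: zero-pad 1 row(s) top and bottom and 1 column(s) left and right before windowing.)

59

The receptive field on the zero-padded input at this output position is [0 3 12 / 0 1 15 / 0 0 0]. Elementwise product with the kernel and sum: 0·1 + 3·3 + 12·3 + 0·2 + 1·-1 + 15·1 + 0·-1 + 0·-2 + 0·-1.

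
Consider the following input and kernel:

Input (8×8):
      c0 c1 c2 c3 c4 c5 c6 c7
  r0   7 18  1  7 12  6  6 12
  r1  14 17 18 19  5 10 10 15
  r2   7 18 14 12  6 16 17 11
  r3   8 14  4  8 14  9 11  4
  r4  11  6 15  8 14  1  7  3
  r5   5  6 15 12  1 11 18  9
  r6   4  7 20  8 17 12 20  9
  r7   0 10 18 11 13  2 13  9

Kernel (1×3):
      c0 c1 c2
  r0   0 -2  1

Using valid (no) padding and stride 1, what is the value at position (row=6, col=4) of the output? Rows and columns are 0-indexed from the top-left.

The receptive field on the input at this output position is [17 12 20]. Elementwise product with the kernel and sum: 12·-2 + 20·1.

-4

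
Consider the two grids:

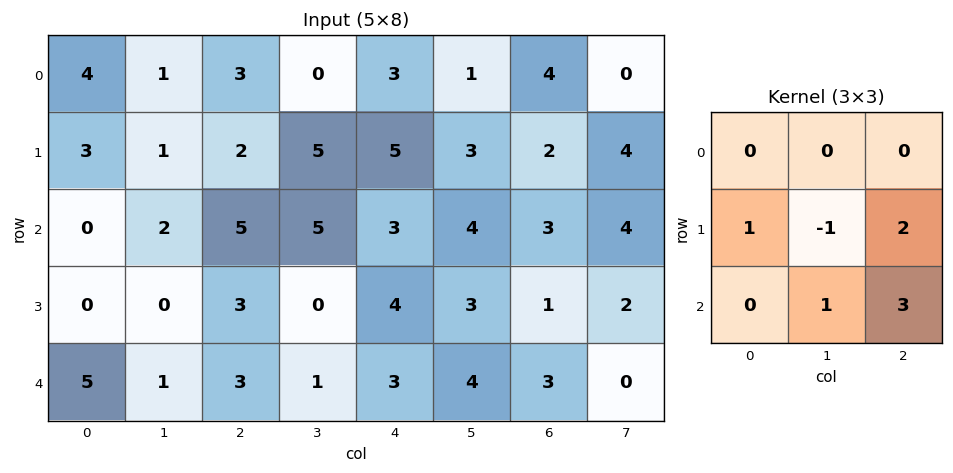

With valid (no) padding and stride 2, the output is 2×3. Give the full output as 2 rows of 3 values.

23 21 19
16 21 16

Output[0,0]: The receptive field on the input at this output position is [4 1 3 / 3 1 2 / 0 2 5]. Elementwise product with the kernel and sum: 3·1 + 1·-1 + 2·2 + 2·1 + 5·3.
Output[0,1]: The receptive field on the input at this output position is [3 0 3 / 2 5 5 / 5 5 3]. Elementwise product with the kernel and sum: 2·1 + 5·-1 + 5·2 + 5·1 + 3·3.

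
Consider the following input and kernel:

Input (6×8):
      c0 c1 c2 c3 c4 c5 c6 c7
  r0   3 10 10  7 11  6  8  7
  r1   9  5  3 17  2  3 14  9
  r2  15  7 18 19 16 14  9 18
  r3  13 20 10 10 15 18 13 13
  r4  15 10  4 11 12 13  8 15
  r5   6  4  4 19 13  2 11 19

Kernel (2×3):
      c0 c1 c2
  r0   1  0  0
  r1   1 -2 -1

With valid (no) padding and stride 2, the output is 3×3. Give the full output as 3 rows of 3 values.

Output[0,0]: The receptive field on the input at this output position is [3 10 10 / 9 5 3]. Elementwise product with the kernel and sum: 3·1 + 9·1 + 5·-2 + 3·-1.
Output[0,1]: The receptive field on the input at this output position is [10 7 11 / 3 17 2]. Elementwise product with the kernel and sum: 10·1 + 3·1 + 17·-2 + 2·-1.

-1 -23 -7
-22 -7 -18
9 -43 10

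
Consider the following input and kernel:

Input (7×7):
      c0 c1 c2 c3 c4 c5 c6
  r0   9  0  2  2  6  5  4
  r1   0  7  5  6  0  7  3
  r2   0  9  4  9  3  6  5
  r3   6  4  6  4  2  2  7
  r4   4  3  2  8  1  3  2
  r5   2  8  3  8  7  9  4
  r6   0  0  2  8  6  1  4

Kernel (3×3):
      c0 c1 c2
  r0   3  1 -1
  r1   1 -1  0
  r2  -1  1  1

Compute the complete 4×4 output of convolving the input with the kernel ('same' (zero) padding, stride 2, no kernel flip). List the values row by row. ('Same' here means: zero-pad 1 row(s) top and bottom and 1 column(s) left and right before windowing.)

-2 2 -3 -3
3 31 17 30
8 18 27 9
-6 17 24 28

Output[0,0]: The receptive field on the zero-padded input at this output position is [0 0 0 / 0 9 0 / 0 0 7]. Elementwise product with the kernel and sum: 0·3 + 0·1 + 0·-1 + 0·1 + 9·-1 + 0·-1 + 0·1 + 7·1.
Output[0,1]: The receptive field on the zero-padded input at this output position is [0 0 0 / 0 2 2 / 7 5 6]. Elementwise product with the kernel and sum: 0·3 + 0·1 + 0·-1 + 0·1 + 2·-1 + 7·-1 + 5·1 + 6·1.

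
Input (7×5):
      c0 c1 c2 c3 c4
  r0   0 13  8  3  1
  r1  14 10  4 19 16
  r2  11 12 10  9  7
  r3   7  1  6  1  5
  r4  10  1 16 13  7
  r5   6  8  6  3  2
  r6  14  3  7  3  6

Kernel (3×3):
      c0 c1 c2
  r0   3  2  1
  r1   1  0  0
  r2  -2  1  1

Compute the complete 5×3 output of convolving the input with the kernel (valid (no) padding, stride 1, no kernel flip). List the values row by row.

Output[0,0]: The receptive field on the input at this output position is [0 13 8 / 14 10 4 / 11 12 10]. Elementwise product with the kernel and sum: 0·3 + 13·2 + 8·1 + 14·1 + 11·-2 + 12·1 + 10·1.
Output[0,1]: The receptive field on the input at this output position is [13 8 3 / 10 4 19 / 12 10 9]. Elementwise product with the kernel and sum: 13·3 + 8·2 + 3·1 + 10·1 + 12·-2 + 10·1 + 9·1.

48 63 31
70 74 70
71 93 49
41 10 34
36 60 82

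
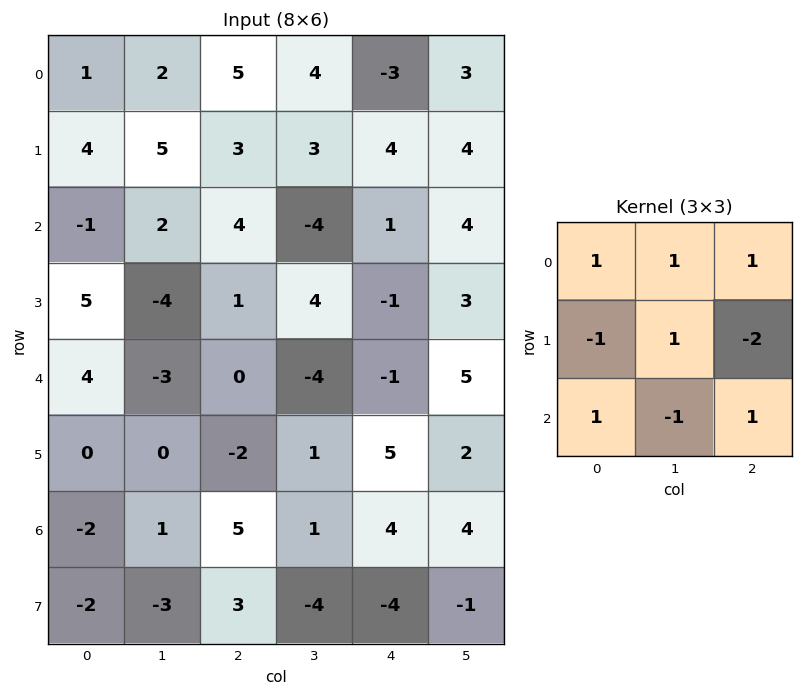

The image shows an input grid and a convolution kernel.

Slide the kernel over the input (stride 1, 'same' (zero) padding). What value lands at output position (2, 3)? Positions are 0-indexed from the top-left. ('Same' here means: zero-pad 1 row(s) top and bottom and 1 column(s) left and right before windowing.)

The receptive field on the zero-padded input at this output position is [3 3 4 / 4 -4 1 / 1 4 -1]. Elementwise product with the kernel and sum: 3·1 + 3·1 + 4·1 + 4·-1 + -4·1 + 1·-2 + 1·1 + 4·-1 + -1·1.

-4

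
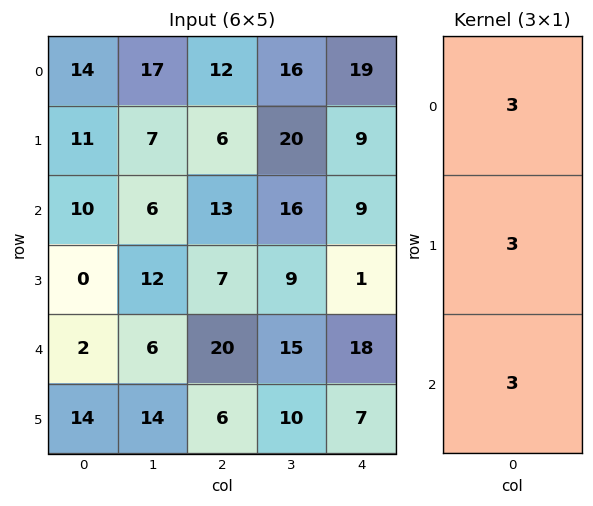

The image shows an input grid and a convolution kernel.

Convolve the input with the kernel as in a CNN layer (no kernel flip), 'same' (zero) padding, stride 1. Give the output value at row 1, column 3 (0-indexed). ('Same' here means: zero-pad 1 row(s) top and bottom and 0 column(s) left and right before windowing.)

156

The receptive field on the zero-padded input at this output position is [16 / 20 / 16]. Elementwise product with the kernel and sum: 16·3 + 20·3 + 16·3.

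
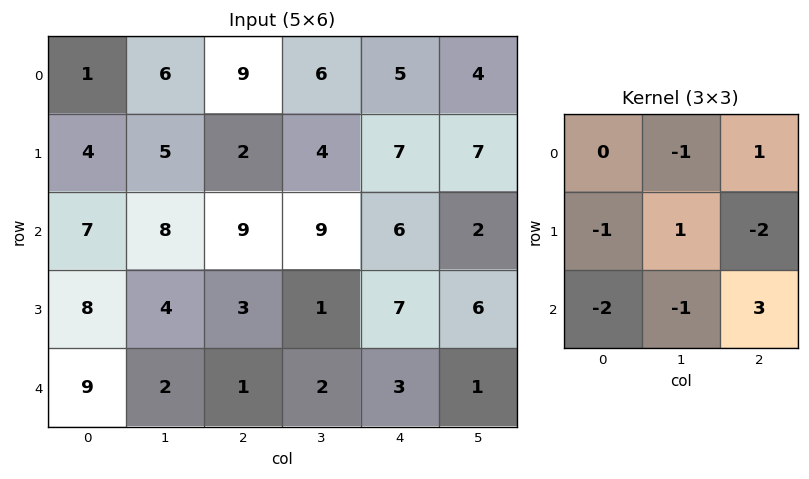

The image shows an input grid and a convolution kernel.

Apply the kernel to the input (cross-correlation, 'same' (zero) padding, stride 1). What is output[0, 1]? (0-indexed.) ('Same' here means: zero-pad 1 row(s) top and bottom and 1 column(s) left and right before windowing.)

The receptive field on the zero-padded input at this output position is [0 0 0 / 1 6 9 / 4 5 2]. Elementwise product with the kernel and sum: 0·-1 + 0·1 + 1·-1 + 6·1 + 9·-2 + 4·-2 + 5·-1 + 2·3.

-20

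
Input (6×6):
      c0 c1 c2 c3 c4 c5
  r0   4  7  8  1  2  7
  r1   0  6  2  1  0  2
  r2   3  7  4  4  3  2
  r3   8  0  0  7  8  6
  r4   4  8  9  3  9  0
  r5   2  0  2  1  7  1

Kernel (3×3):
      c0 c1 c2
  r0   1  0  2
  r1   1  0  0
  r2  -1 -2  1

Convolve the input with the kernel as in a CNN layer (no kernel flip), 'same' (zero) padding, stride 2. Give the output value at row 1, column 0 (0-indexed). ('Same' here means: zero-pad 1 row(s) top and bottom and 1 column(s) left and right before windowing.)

-4

The receptive field on the zero-padded input at this output position is [0 0 6 / 0 3 7 / 0 8 0]. Elementwise product with the kernel and sum: 0·1 + 6·2 + 0·1 + 0·-1 + 8·-2 + 0·1.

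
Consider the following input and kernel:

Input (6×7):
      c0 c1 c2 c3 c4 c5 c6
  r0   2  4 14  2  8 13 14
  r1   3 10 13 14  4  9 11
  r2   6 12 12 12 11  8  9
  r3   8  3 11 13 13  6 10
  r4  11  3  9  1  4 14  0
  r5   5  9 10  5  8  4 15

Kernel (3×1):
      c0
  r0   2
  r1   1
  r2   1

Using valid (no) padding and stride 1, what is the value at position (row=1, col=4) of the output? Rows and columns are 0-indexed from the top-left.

The receptive field on the input at this output position is [4 / 11 / 13]. Elementwise product with the kernel and sum: 4·2 + 11·1 + 13·1.

32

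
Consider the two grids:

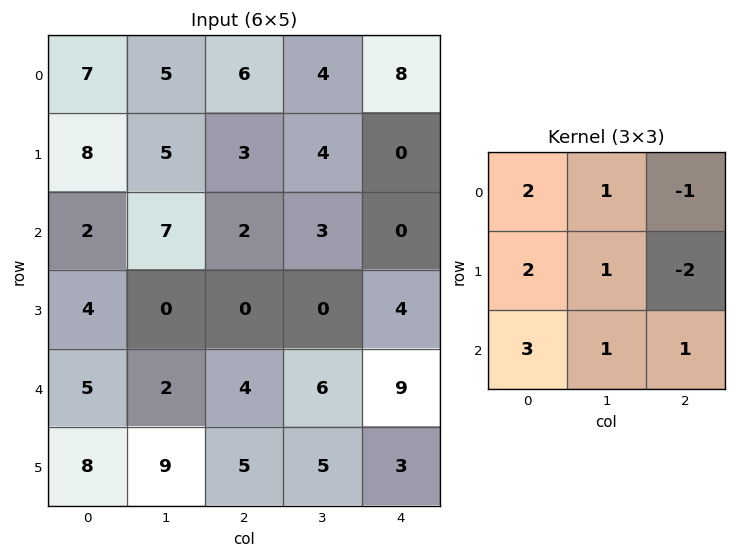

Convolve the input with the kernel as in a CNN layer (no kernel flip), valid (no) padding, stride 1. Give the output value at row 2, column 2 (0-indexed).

The receptive field on the input at this output position is [2 3 0 / 0 0 4 / 4 6 9]. Elementwise product with the kernel and sum: 2·2 + 3·1 + 0·-1 + 0·2 + 0·1 + 4·-2 + 4·3 + 6·1 + 9·1.

26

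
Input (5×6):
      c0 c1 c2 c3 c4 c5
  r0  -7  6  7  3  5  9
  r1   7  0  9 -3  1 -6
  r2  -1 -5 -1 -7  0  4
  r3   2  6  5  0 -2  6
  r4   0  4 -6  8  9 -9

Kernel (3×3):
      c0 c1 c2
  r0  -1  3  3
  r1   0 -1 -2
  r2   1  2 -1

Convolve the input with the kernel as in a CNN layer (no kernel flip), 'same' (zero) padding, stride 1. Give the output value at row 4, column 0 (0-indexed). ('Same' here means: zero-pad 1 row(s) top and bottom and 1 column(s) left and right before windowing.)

16

The receptive field on the zero-padded input at this output position is [0 2 6 / 0 0 4 / 0 0 0]. Elementwise product with the kernel and sum: 0·-1 + 2·3 + 6·3 + 0·-1 + 4·-2 + 0·1 + 0·2 + 0·-1.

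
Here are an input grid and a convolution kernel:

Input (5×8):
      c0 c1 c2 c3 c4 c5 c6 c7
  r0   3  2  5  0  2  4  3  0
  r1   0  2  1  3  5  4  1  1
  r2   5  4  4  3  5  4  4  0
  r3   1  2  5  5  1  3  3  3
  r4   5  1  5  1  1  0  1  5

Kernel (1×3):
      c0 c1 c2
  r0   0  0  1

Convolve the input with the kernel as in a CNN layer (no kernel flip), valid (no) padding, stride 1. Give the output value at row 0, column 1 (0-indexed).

0

The receptive field on the input at this output position is [2 5 0]. Elementwise product with the kernel and sum: 0·1.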